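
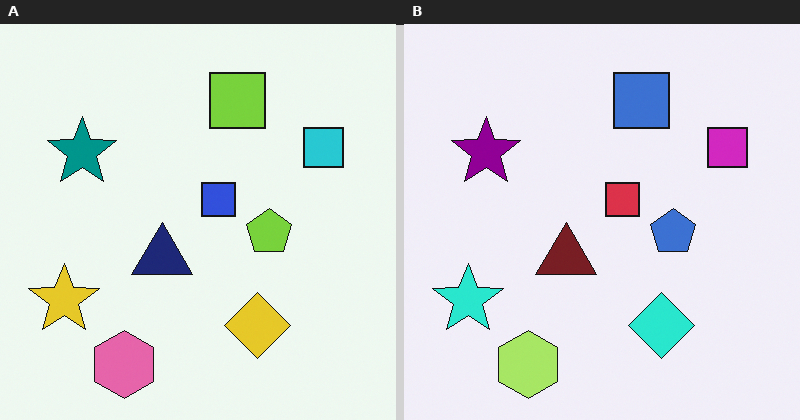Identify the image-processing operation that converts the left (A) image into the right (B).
The image was hue-shifted through roughly a third of the color wheel.

Every shape's color has rotated by the same amount around the hue wheel — a uniform hue shift.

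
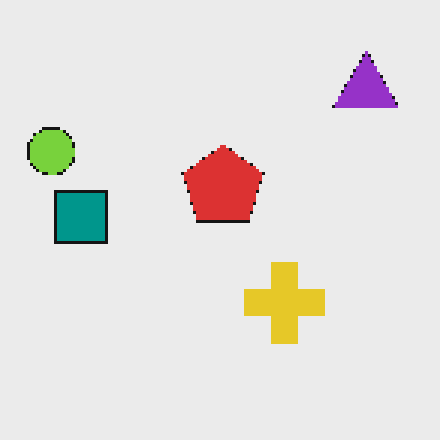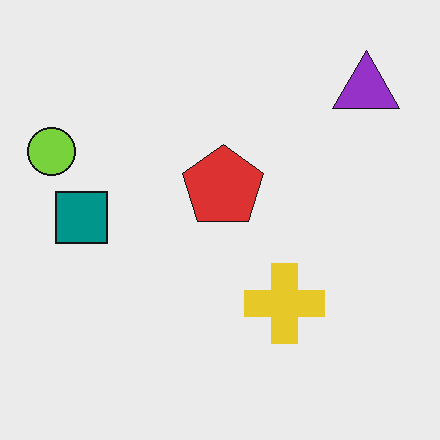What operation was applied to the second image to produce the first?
The image was lightly pixelated (a mild mosaic effect).

Shapes are reduced to large square blocks; fine edges and outlines are lost — a downscale-then-upscale (mosaic) effect.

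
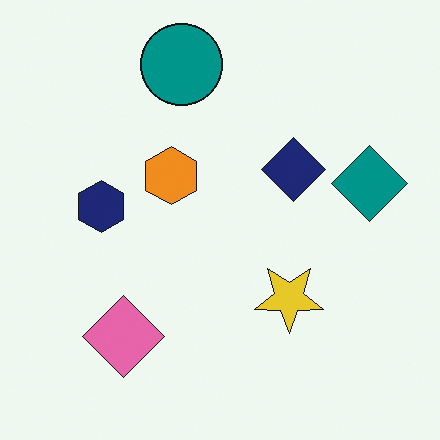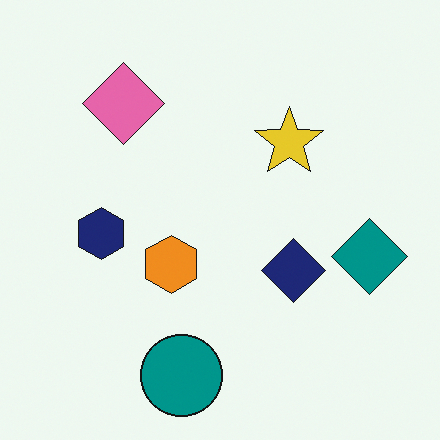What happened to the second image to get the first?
The first image is the second flipped vertically (top ↔ bottom).

The teal circle is in the bottom of the second image and the top of the first — shapes on opposite sides of the horizontal midline have swapped in a mirror flip.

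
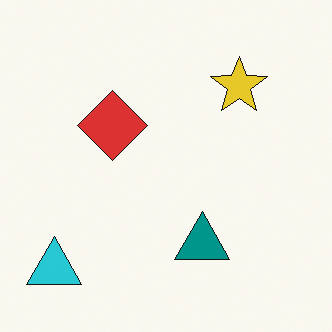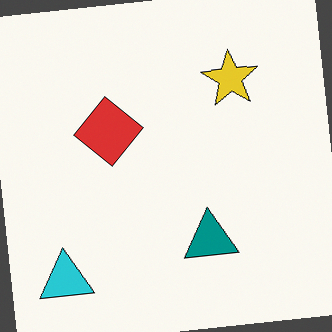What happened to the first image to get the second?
The image was rotated counter-clockwise by a few degrees.

Every shape is tilted by the same angle and the image corners show triangular fill wedges — a whole-image rotation by a non-right angle.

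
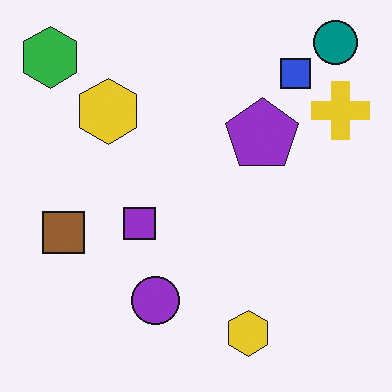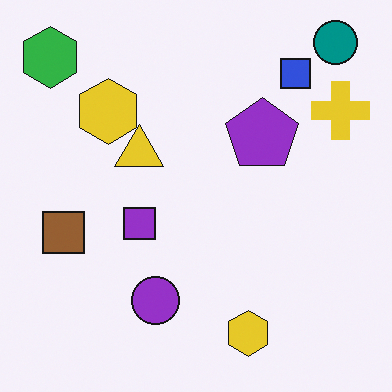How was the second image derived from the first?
This is the original image overlaid with an additional yellow triangle.

A yellow triangle appears in the second image that is absent from the first.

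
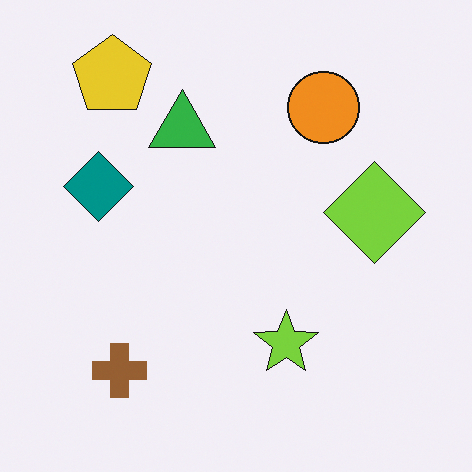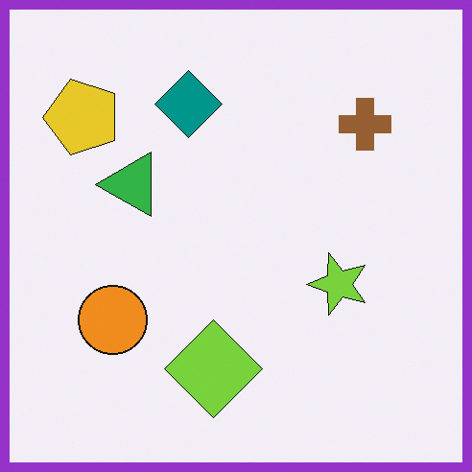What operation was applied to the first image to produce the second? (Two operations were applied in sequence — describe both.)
It was transposed (reflected across the top-left ↔ bottom-right diagonal), then framed with a purple border.

Shapes have swapped their row and column positions — what was in the top-right is now in the bottom-left — a diagonal reflection. A solid purple frame runs around the edge of the second image, with the content slightly shrunk inside it.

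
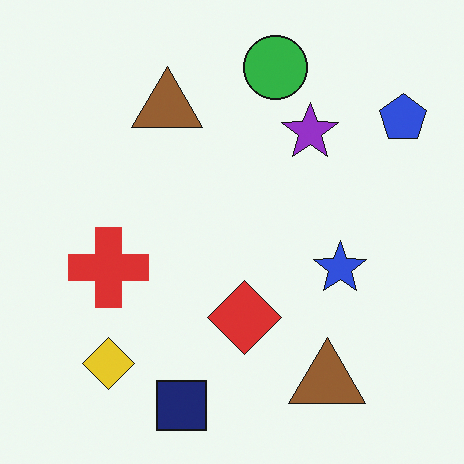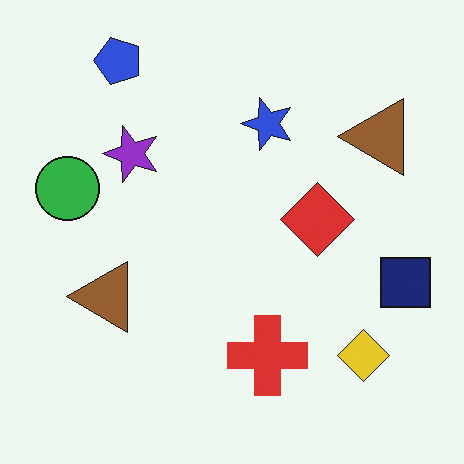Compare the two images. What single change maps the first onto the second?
It was rotated 90° counter-clockwise.

The blue pentagon sits in the top-right of the first image and the top-left of the second — consistent with a whole-image 90° counter-clockwise rotation.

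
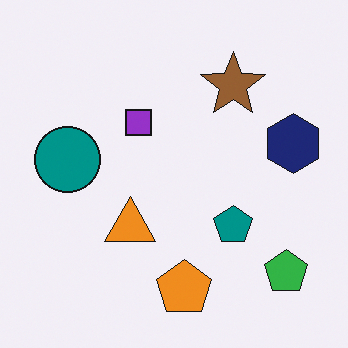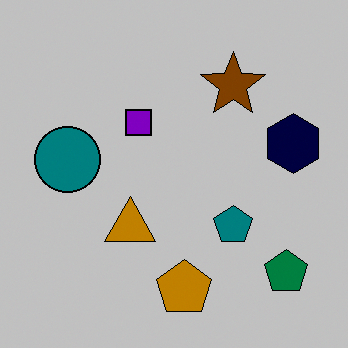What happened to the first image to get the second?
The transformation is: heavily posterized to just a handful of flat colors.

Each flat color has snapped to a coarser quantized level — most visibly, the near-white background has dropped to a flat grey.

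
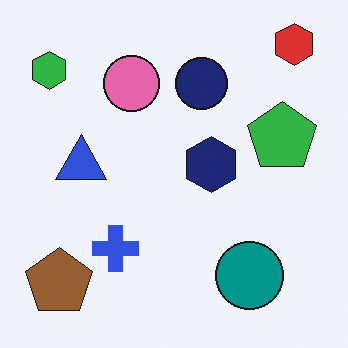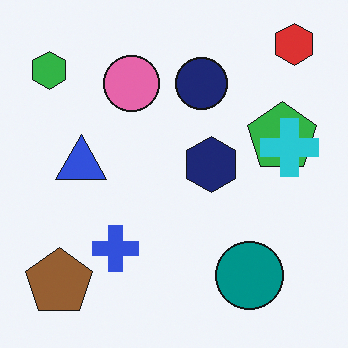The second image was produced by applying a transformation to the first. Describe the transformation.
The image was overlaid with an additional cyan cross.

A cyan cross appears in the second image that is absent from the first.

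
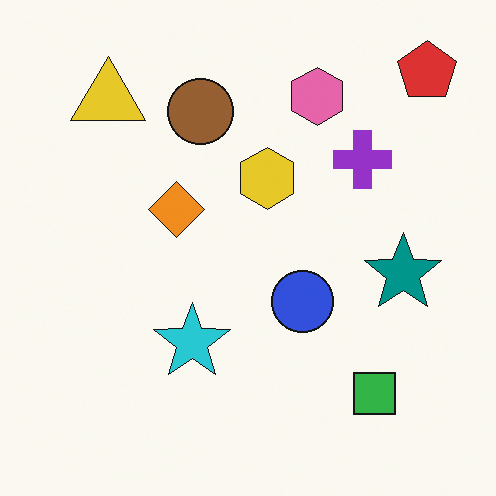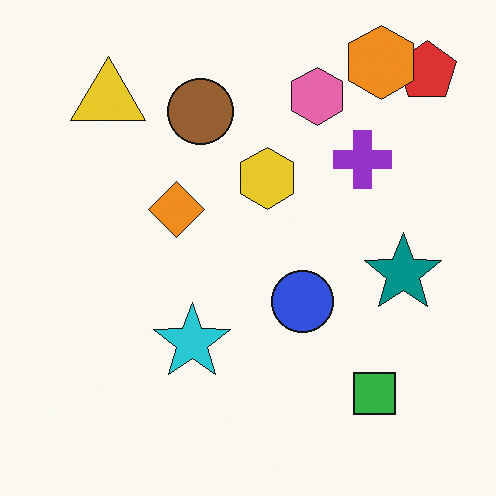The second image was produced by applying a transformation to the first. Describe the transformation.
The transformation is: overlaid with an additional orange hexagon.

An orange hexagon appears in the second image that is absent from the first.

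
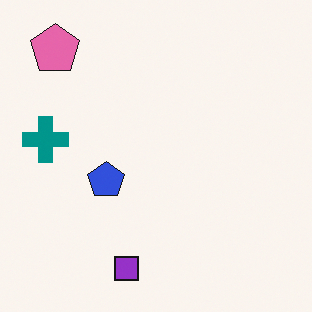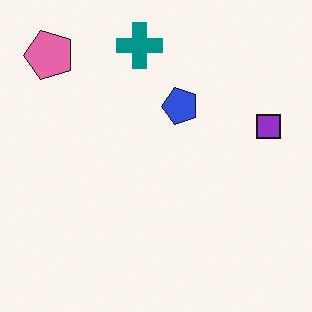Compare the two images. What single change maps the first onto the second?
The image was transposed (reflected across the top-left ↔ bottom-right diagonal).

Shapes have swapped their row and column positions — what was in the top-right is now in the bottom-left — a diagonal reflection.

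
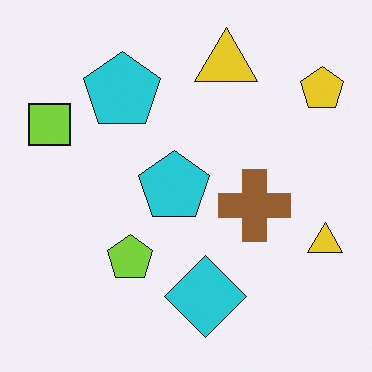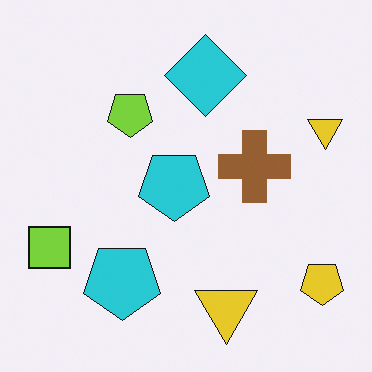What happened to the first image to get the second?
The image was flipped vertically (top ↔ bottom).

The cyan diamond is in the bottom of the first image and the top of the second — shapes on opposite sides of the horizontal midline have swapped in a mirror flip.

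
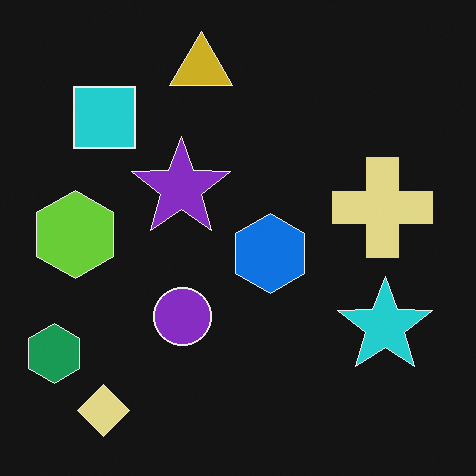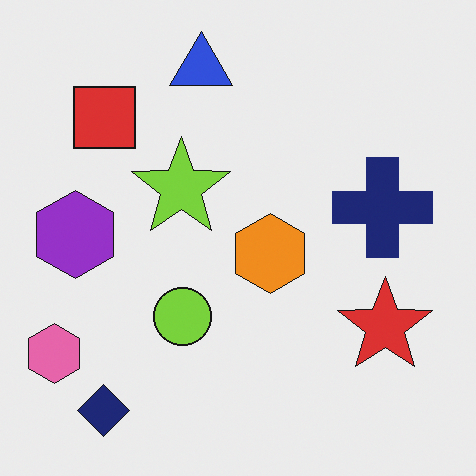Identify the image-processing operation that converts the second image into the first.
The transformation is: color-inverted (negative).

The light background has become dark and every shape's color is its complement — a photographic negative.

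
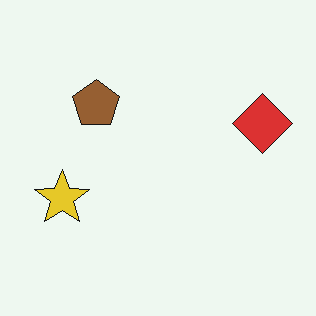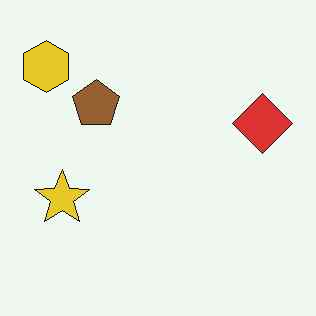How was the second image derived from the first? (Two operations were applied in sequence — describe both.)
JPEG-compressed with visible artifacts, then overlaid with an additional yellow hexagon.

Blocky 8×8 compression artifacts appear around shape edges and the flat background shows ringing — characteristic JPEG degradation. A yellow hexagon appears in the second image that is absent from the first.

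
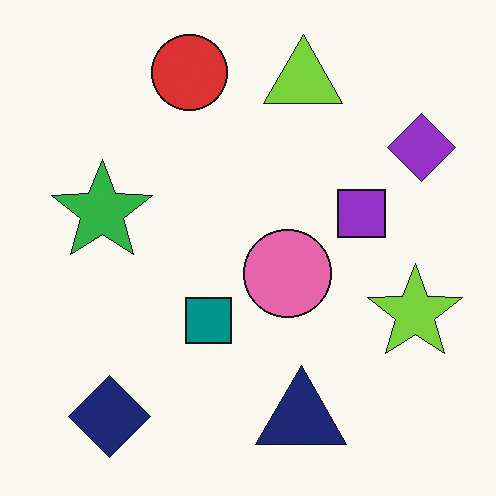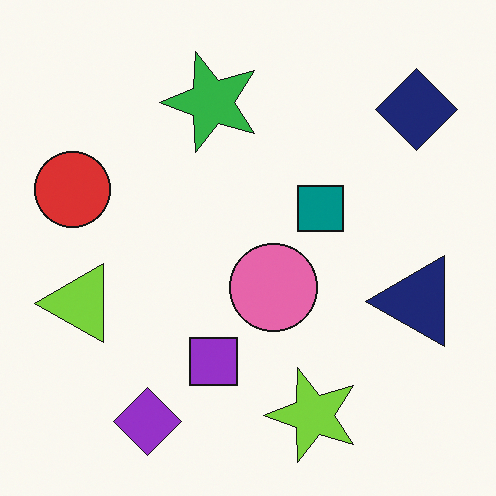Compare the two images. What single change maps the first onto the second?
The second image is the first transposed (reflected across the top-left ↔ bottom-right diagonal).

Shapes have swapped their row and column positions — what was in the top-right is now in the bottom-left — a diagonal reflection.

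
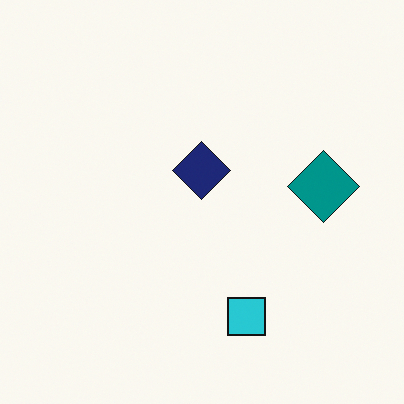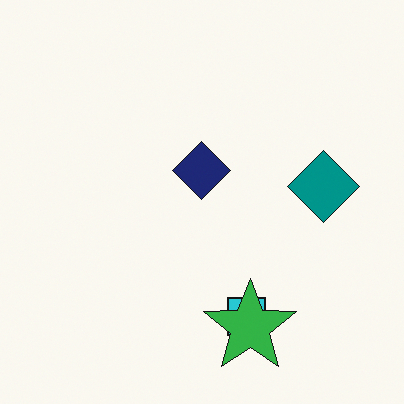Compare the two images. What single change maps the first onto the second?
The image was overlaid with an additional green star.

A green star appears in the second image that is absent from the first.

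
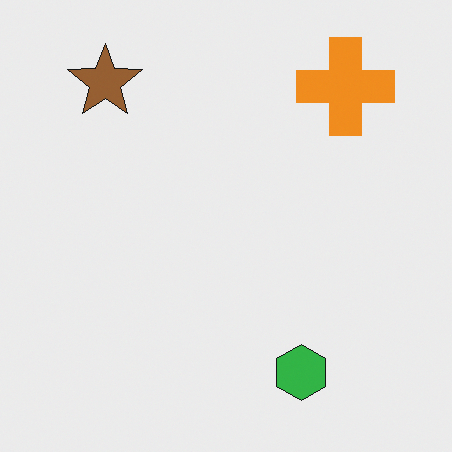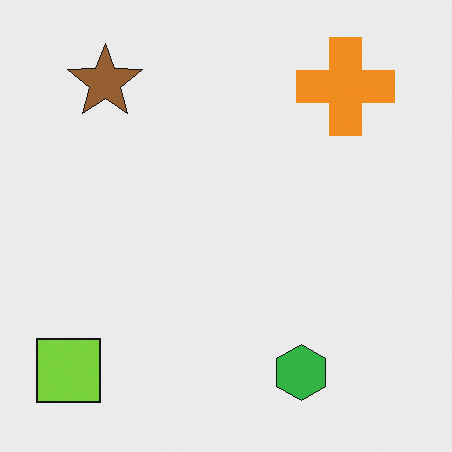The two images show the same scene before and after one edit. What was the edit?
Overlaid with an additional lime square.

A lime square appears in the second image that is absent from the first.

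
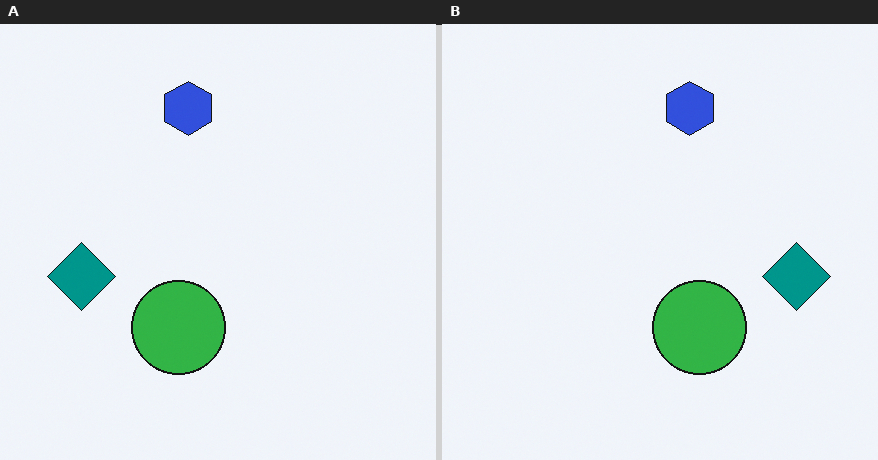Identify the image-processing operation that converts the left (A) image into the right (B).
This is the original image flipped horizontally (left ↔ right).

The teal diamond is in the left of the left (A) image and the right of the right (B) — shapes on opposite sides of the vertical midline have swapped in a mirror flip.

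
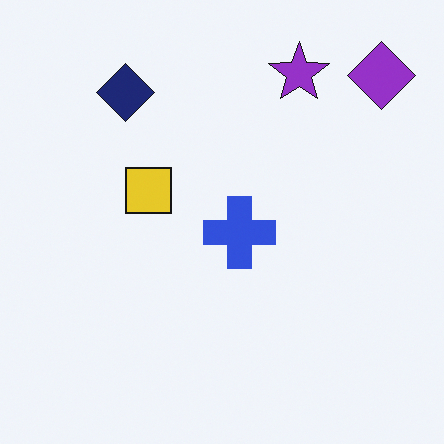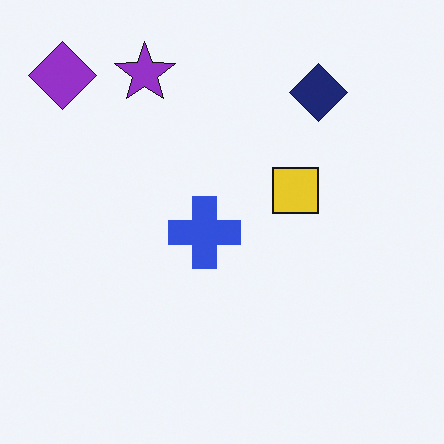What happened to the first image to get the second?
Flipped horizontally (left ↔ right).

The purple diamond is in the top-right of the first image and the top-left of the second — shapes on opposite sides of the vertical midline have swapped in a mirror flip.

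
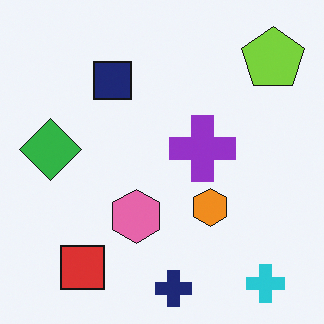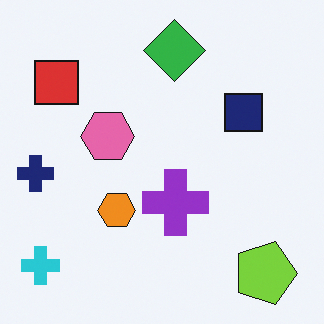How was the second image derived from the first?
The transformation is: rotated 90° clockwise.

The cyan cross sits in the bottom-right of the first image and the bottom-left of the second — consistent with a whole-image 90° clockwise rotation.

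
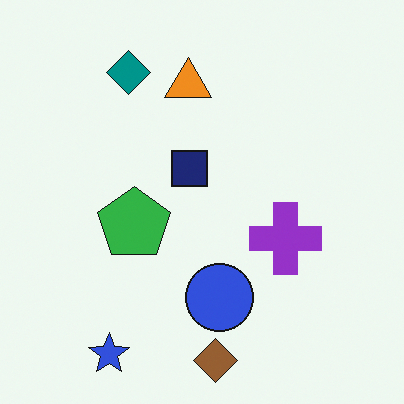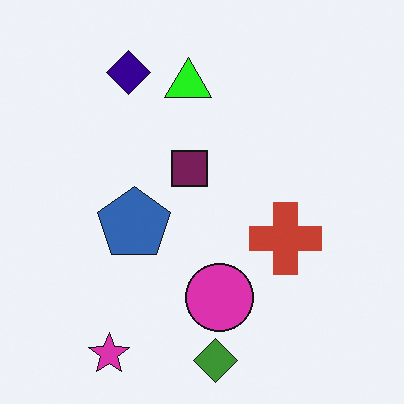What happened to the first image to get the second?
Hue-shifted noticeably.

Every shape's color has rotated by the same amount around the hue wheel — a uniform hue shift.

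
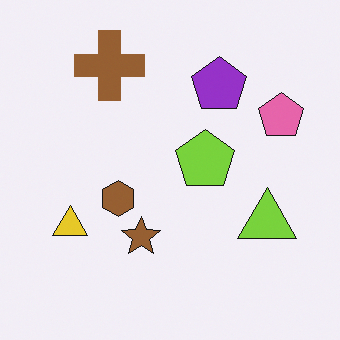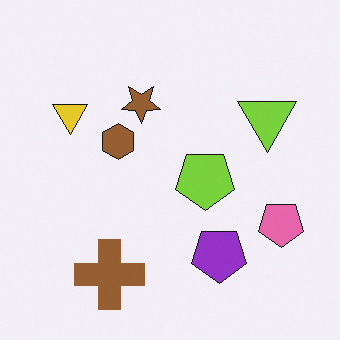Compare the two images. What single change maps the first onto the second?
It was flipped vertically (top ↔ bottom).

The brown cross is in the top-left of the first image and the bottom-left of the second — shapes on opposite sides of the horizontal midline have swapped in a mirror flip.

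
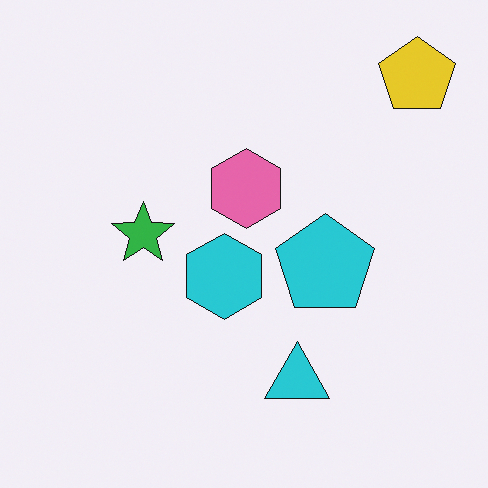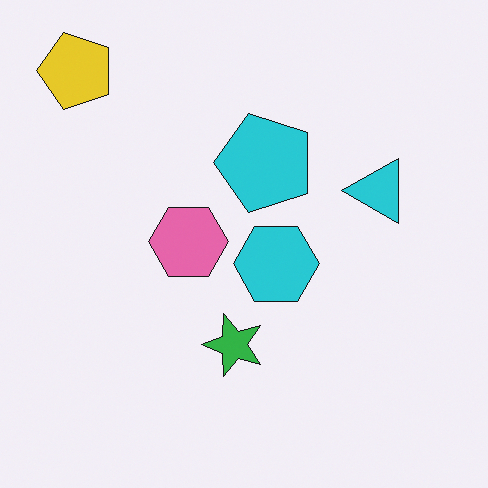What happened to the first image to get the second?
The second image is the first rotated 90° counter-clockwise.

The yellow pentagon sits in the top-right of the first image and the top-left of the second — consistent with a whole-image 90° counter-clockwise rotation.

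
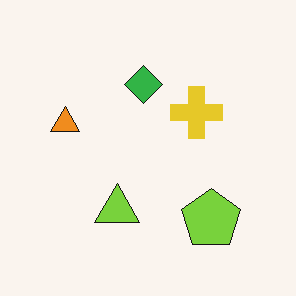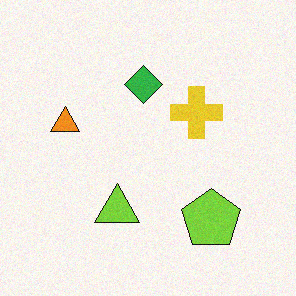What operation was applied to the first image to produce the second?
The image was degraded with a light layer of grain.

Random speckle covers the whole image, including the flat background.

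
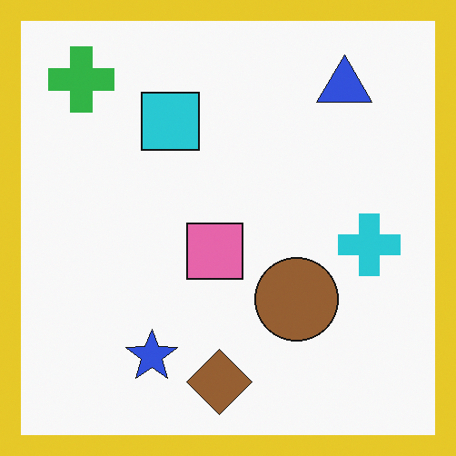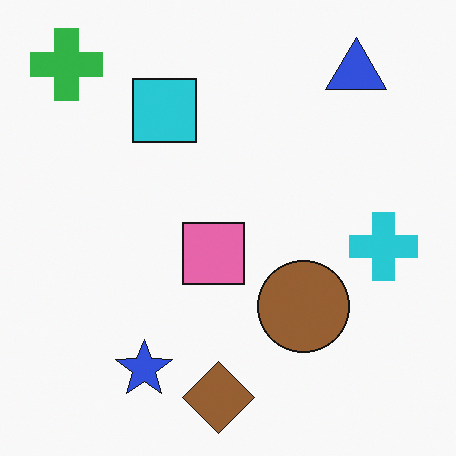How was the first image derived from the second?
The image was framed with a yellow border.

A solid yellow frame runs around the edge of the first image, with the content slightly shrunk inside it.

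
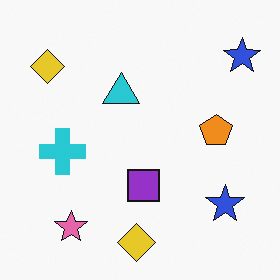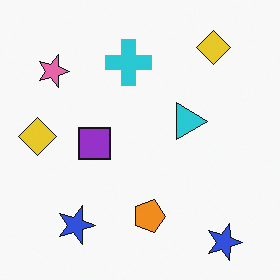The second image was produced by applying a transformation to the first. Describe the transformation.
It was rotated 90° clockwise.

The pink star sits in the bottom-left of the first image and the top-left of the second — consistent with a whole-image 90° clockwise rotation.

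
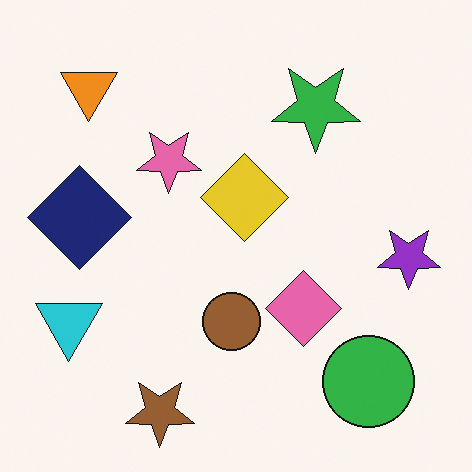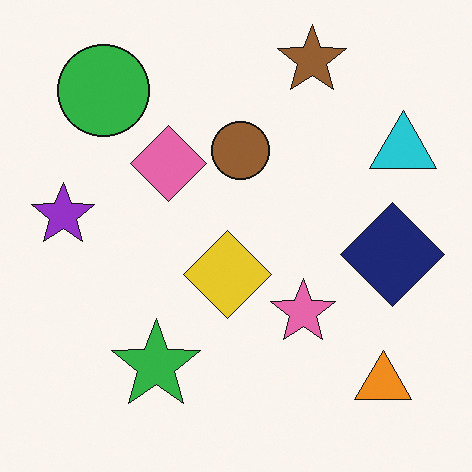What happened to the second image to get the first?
This is the original image rotated 180°.

The orange triangle sits in the bottom-right of the second image and the top-left of the first — consistent with a whole-image 180° rotation.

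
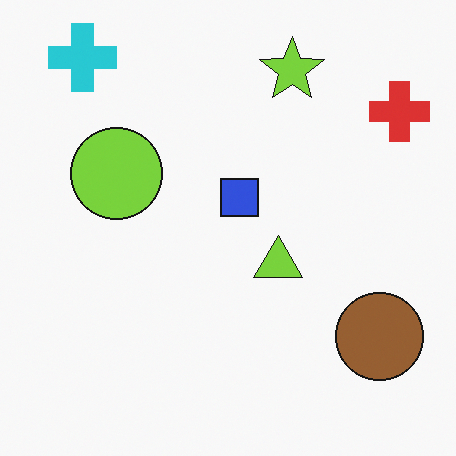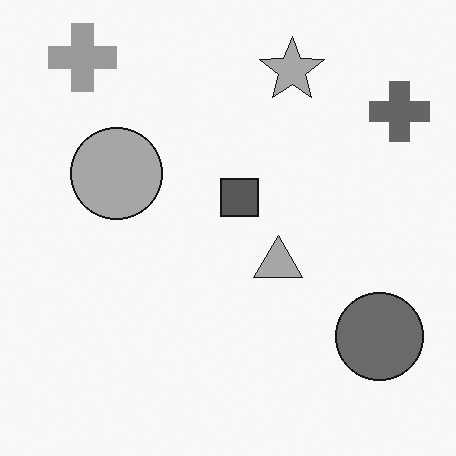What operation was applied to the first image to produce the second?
Converted to grayscale.

All color is removed — every shape is now a shade of grey.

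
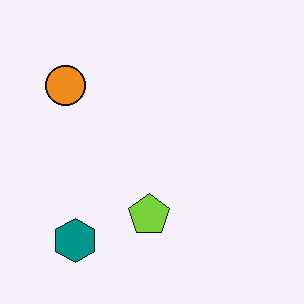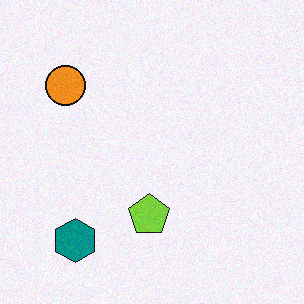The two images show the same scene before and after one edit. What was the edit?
It was degraded with a light layer of grain.

Random speckle covers the whole image, including the flat background.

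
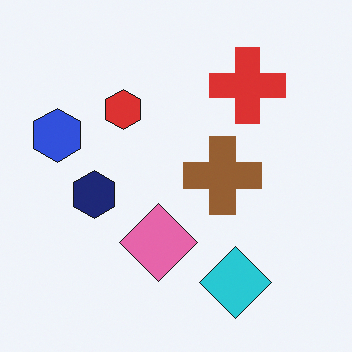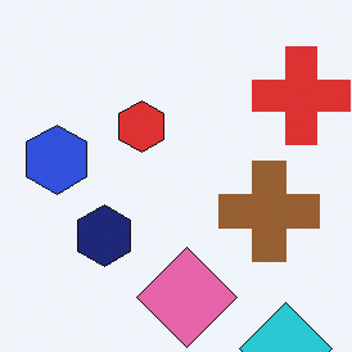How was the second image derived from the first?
The transformation is: cropped to a modestly smaller region and rescaled.

The visible shapes are larger and the field of view is narrower; shapes near the original edges may be partly or wholly outside the frame — a crop-and-rescale.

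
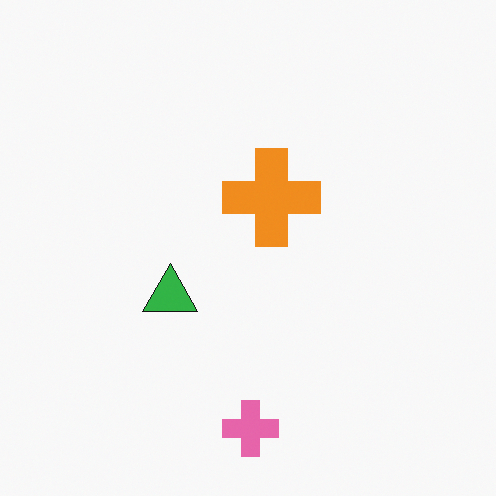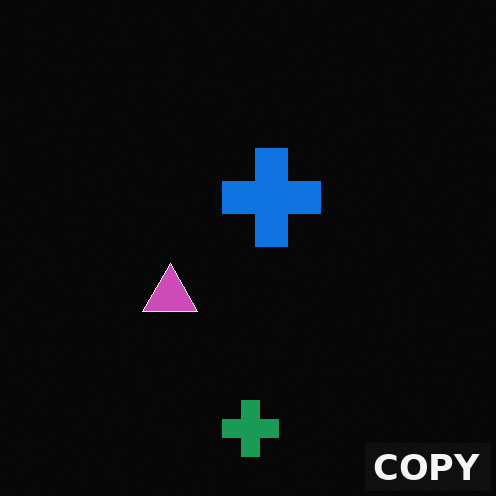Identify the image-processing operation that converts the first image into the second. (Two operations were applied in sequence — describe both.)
This is the original image color-inverted (negative), then watermarked with the text "COPY" in the lower-right corner.

The light background has become dark and every shape's color is its complement — a photographic negative. A dark label reading "COPY" appears in the lower-right corner.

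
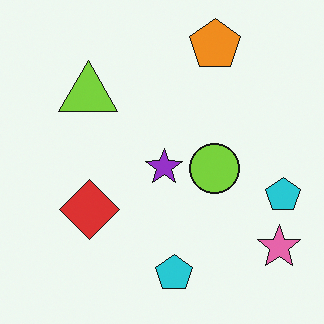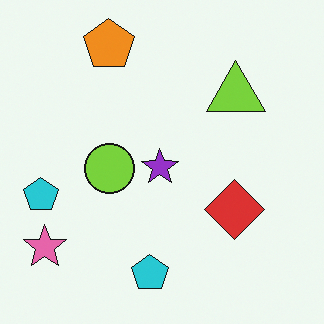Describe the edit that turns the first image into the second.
The transformation is: flipped horizontally (left ↔ right).

The pink star is in the bottom-right of the first image and the bottom-left of the second — shapes on opposite sides of the vertical midline have swapped in a mirror flip.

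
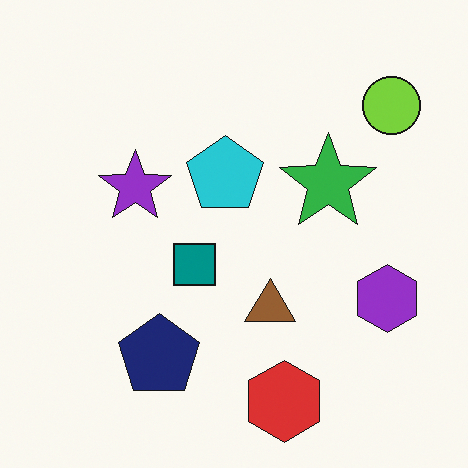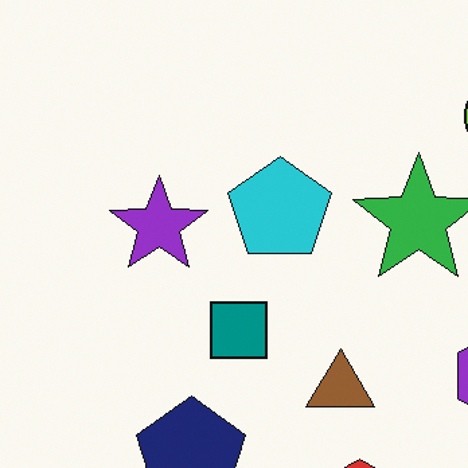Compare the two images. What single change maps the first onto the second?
The second image is the first cropped slightly and scaled back up.

The visible shapes are larger and the field of view is narrower; shapes near the original edges may be partly or wholly outside the frame — a crop-and-rescale.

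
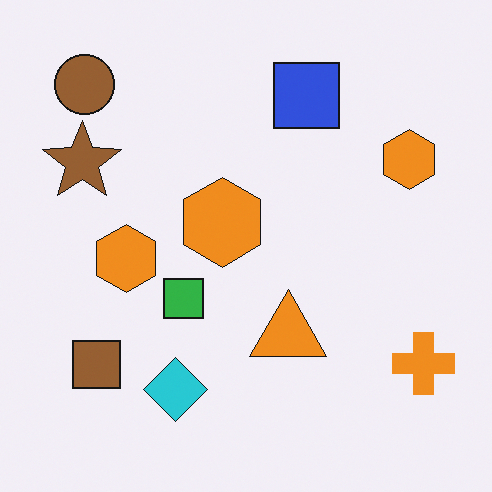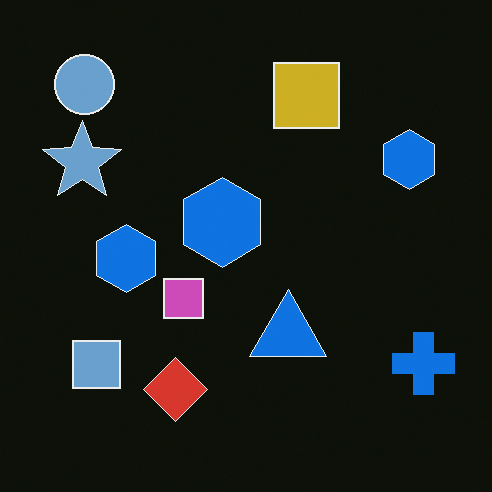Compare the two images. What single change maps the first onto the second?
Color-inverted (negative).

The light background has become dark and every shape's color is its complement — a photographic negative.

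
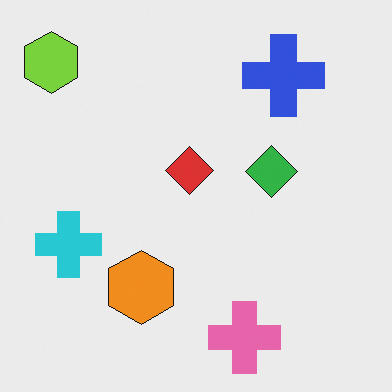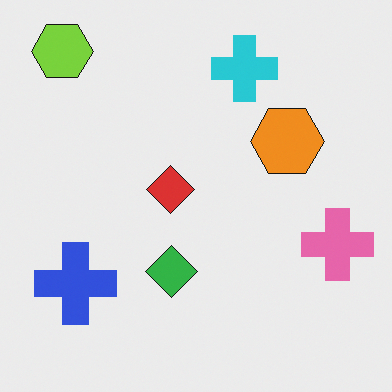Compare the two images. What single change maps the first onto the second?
The image was transposed (reflected across the top-left ↔ bottom-right diagonal).

Shapes have swapped their row and column positions — what was in the top-right is now in the bottom-left — a diagonal reflection.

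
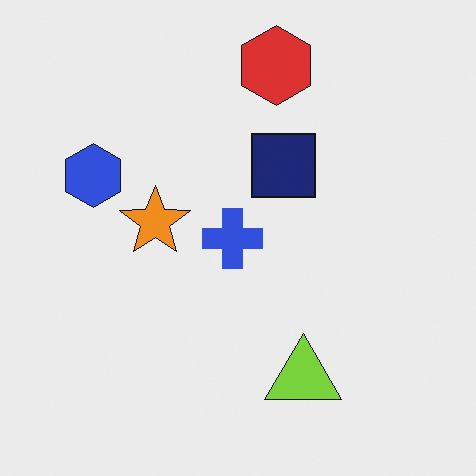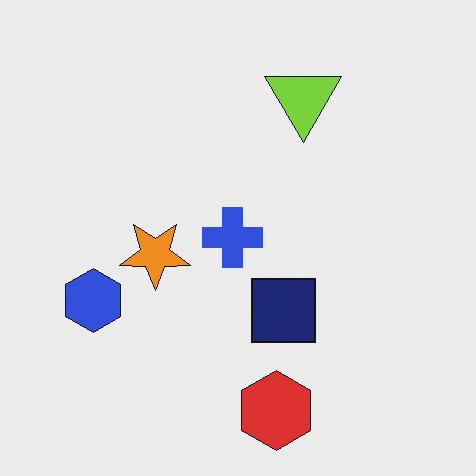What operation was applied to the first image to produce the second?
The transformation is: flipped vertically (top ↔ bottom).

The red hexagon is in the top of the first image and the bottom of the second — shapes on opposite sides of the horizontal midline have swapped in a mirror flip.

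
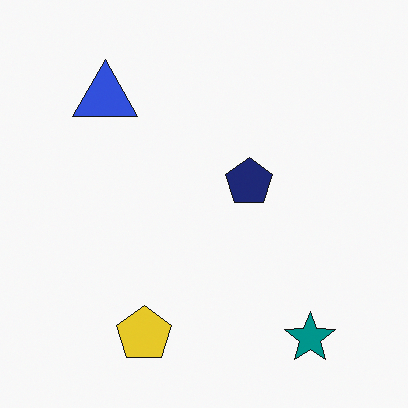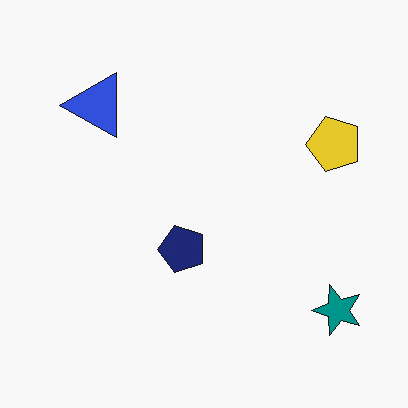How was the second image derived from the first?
Transposed (reflected across the top-left ↔ bottom-right diagonal).

Shapes have swapped their row and column positions — what was in the top-right is now in the bottom-left — a diagonal reflection.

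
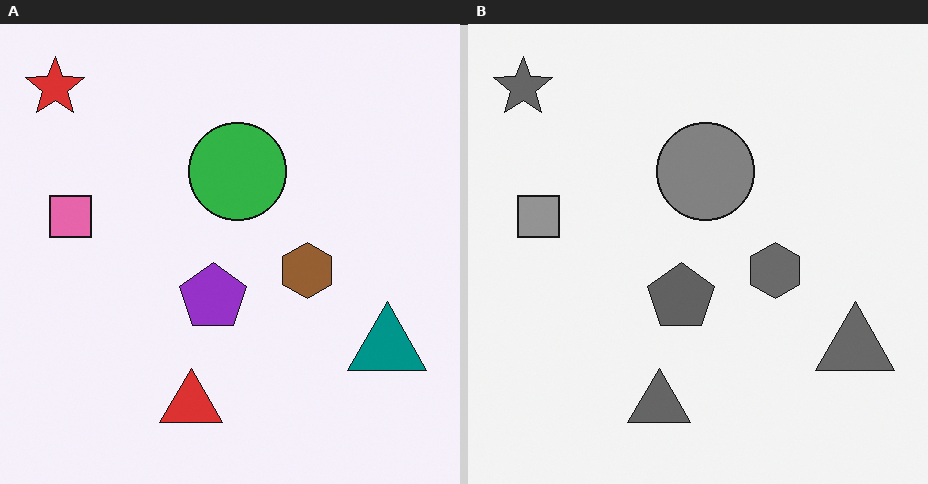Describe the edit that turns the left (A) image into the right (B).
The transformation is: converted to grayscale.

All color is removed — every shape is now a shade of grey.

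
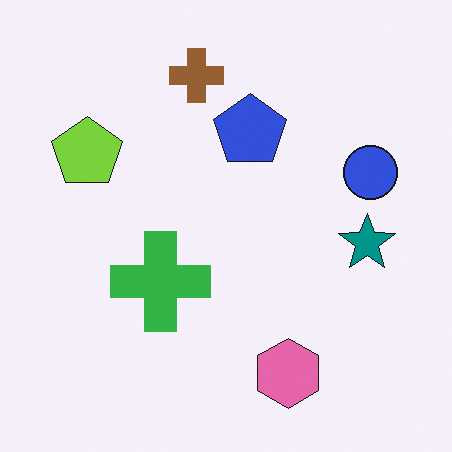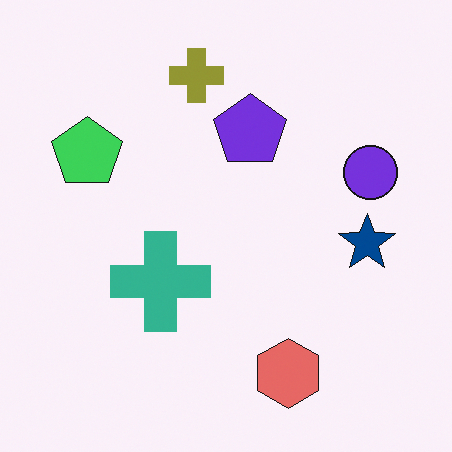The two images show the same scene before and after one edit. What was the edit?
The transformation is: hue-shifted by a small amount.

Every shape's color has rotated by the same amount around the hue wheel — a uniform hue shift.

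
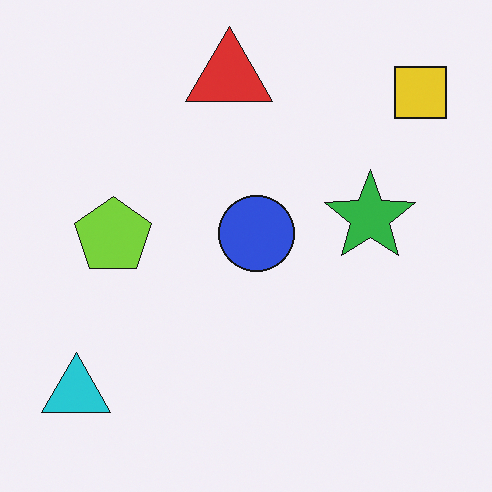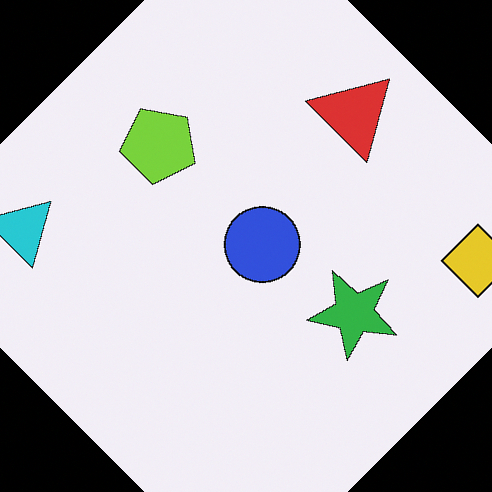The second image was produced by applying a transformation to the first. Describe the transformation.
This is the original image rotated clockwise by a large amount — several tens of degrees.

Every shape is tilted by the same angle and the image corners show triangular fill wedges — a whole-image rotation by a non-right angle.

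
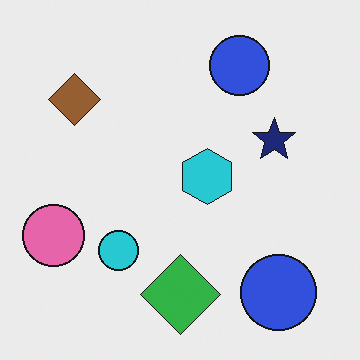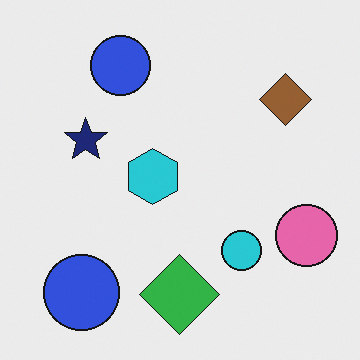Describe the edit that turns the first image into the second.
It was flipped horizontally (left ↔ right).

The pink circle is in the left of the first image and the right of the second — shapes on opposite sides of the vertical midline have swapped in a mirror flip.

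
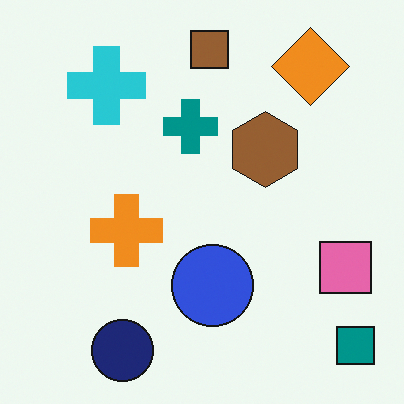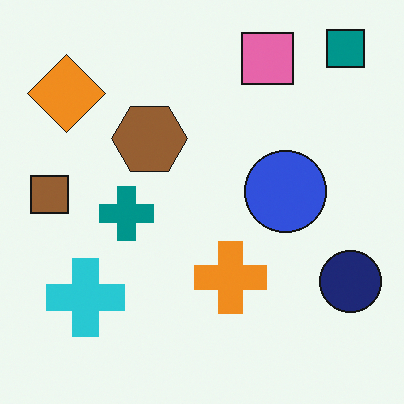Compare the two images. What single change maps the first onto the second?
The second image is the first rotated 90° counter-clockwise.

The teal square sits in the bottom-right of the first image and the top-right of the second — consistent with a whole-image 90° counter-clockwise rotation.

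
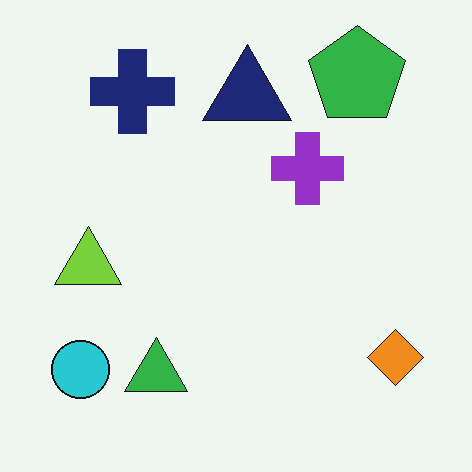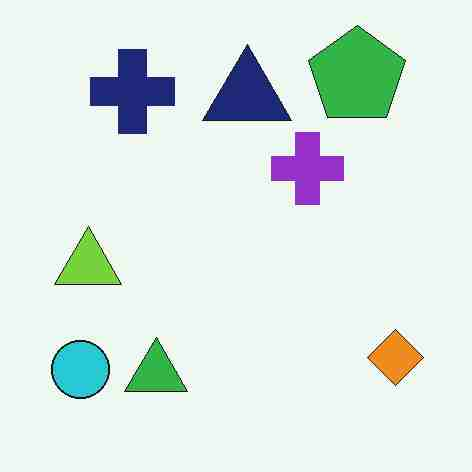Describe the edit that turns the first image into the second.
It was degraded with heavy JPEG compression.

Blocky 8×8 compression artifacts appear around shape edges and the flat background shows ringing — characteristic JPEG degradation.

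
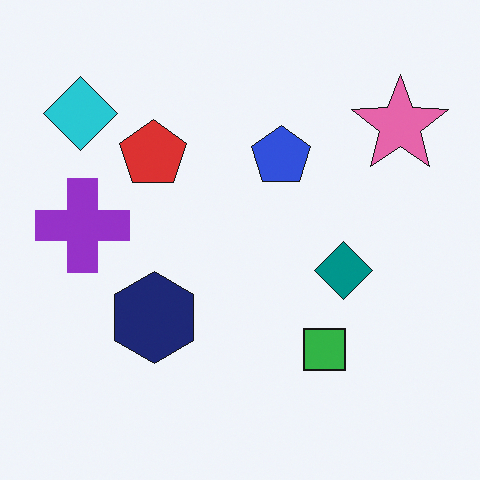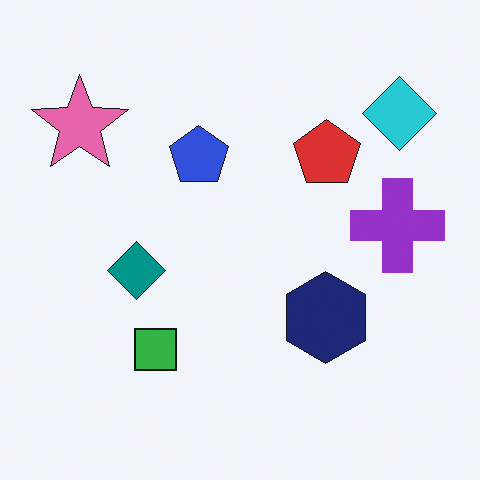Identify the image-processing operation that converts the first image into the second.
The transformation is: flipped horizontally (left ↔ right).

The cyan diamond is in the top-left of the first image and the top-right of the second — shapes on opposite sides of the vertical midline have swapped in a mirror flip.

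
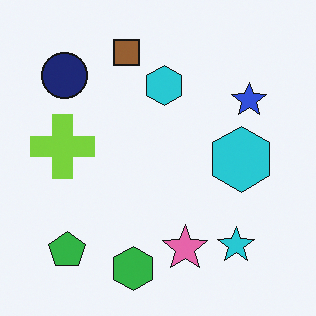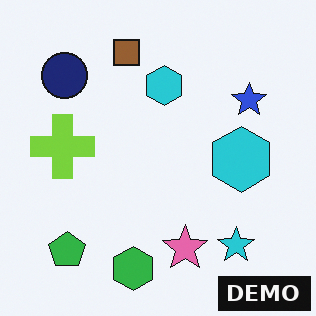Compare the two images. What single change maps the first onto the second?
It was watermarked with the text "DEMO" in the lower-right corner.

A dark label reading "DEMO" appears in the lower-right corner.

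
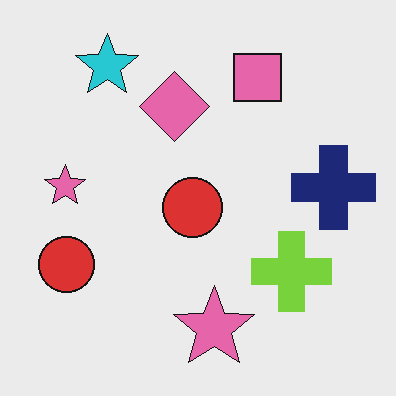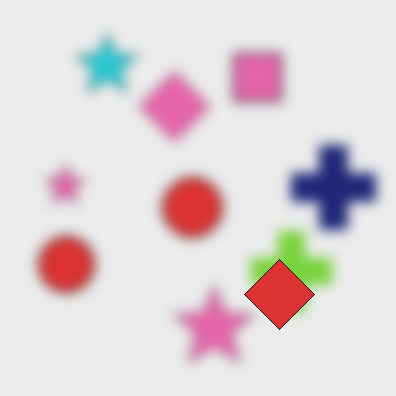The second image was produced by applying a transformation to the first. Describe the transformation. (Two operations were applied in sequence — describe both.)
Strongly gaussian-blurred, then overlaid with an additional red diamond.

Shape edges and outlines are uniformly softened across the whole image. A red diamond appears in the second image that is absent from the first.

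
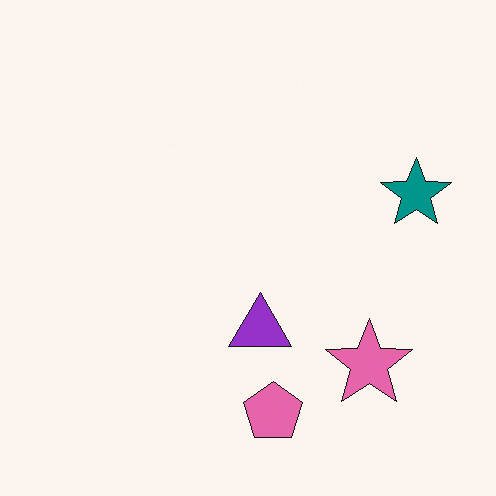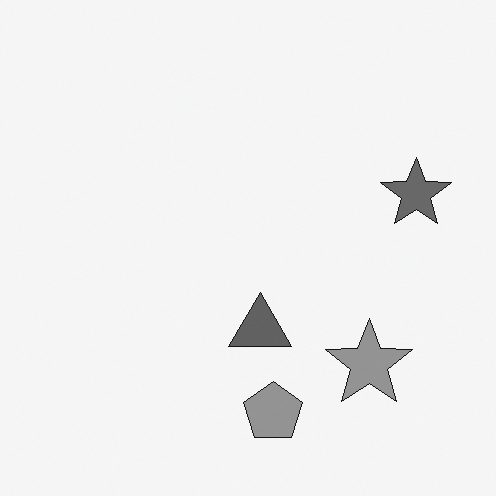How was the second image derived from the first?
This is the original image converted to grayscale.

All color is removed — every shape is now a shade of grey.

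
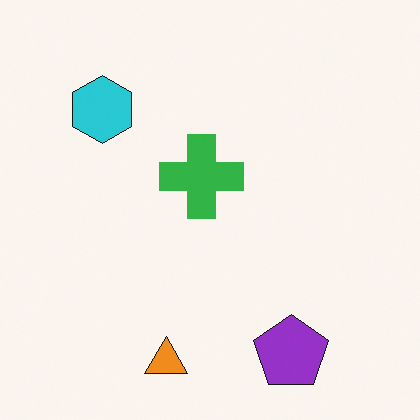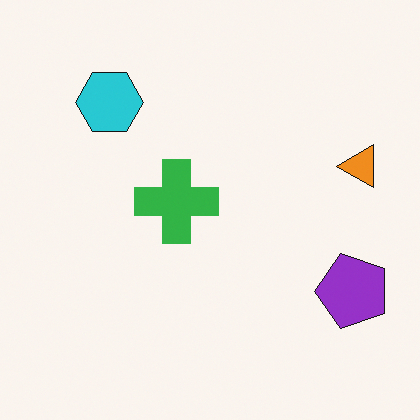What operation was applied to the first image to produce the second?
The second image is the first transposed (reflected across the top-left ↔ bottom-right diagonal).

Shapes have swapped their row and column positions — what was in the top-right is now in the bottom-left — a diagonal reflection.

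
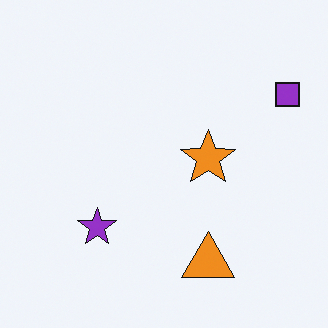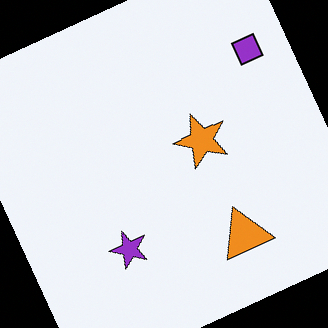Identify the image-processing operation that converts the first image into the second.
Rotated counter-clockwise by a clearly visible amount.

Every shape is tilted by the same angle and the image corners show triangular fill wedges — a whole-image rotation by a non-right angle.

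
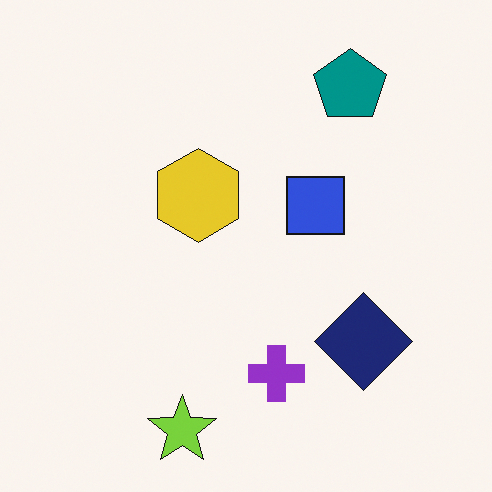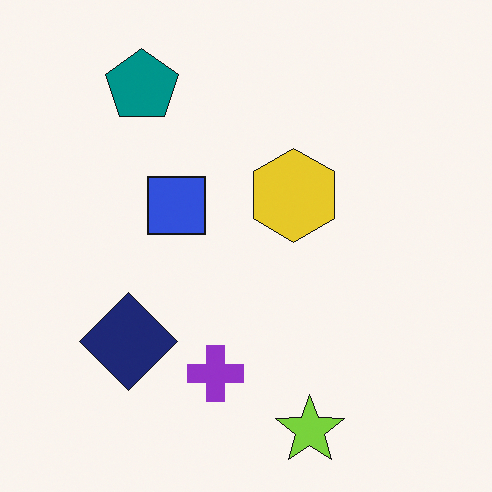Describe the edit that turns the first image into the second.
This is the original image flipped horizontally (left ↔ right).

The navy diamond is in the bottom-right of the first image and the bottom-left of the second — shapes on opposite sides of the vertical midline have swapped in a mirror flip.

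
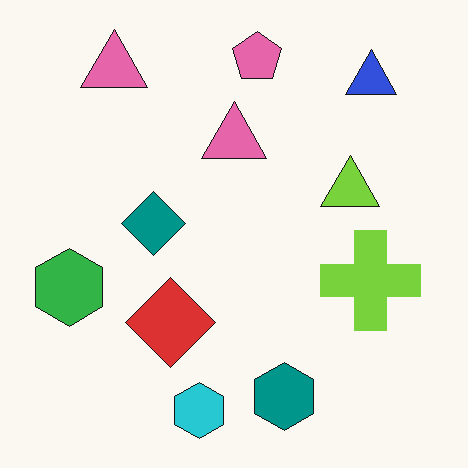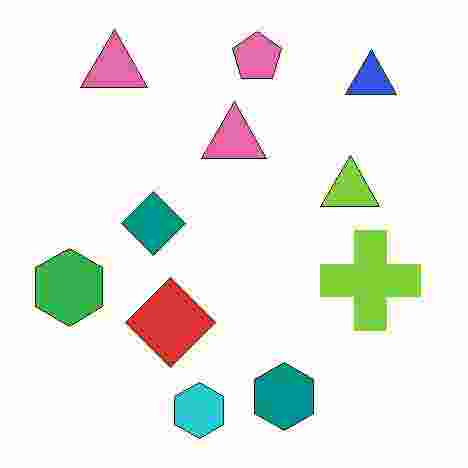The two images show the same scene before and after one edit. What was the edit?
This is the original image heavily JPEG-compressed with obvious blocking artifacts.

Blocky 8×8 compression artifacts appear around shape edges and the flat background shows ringing — characteristic JPEG degradation.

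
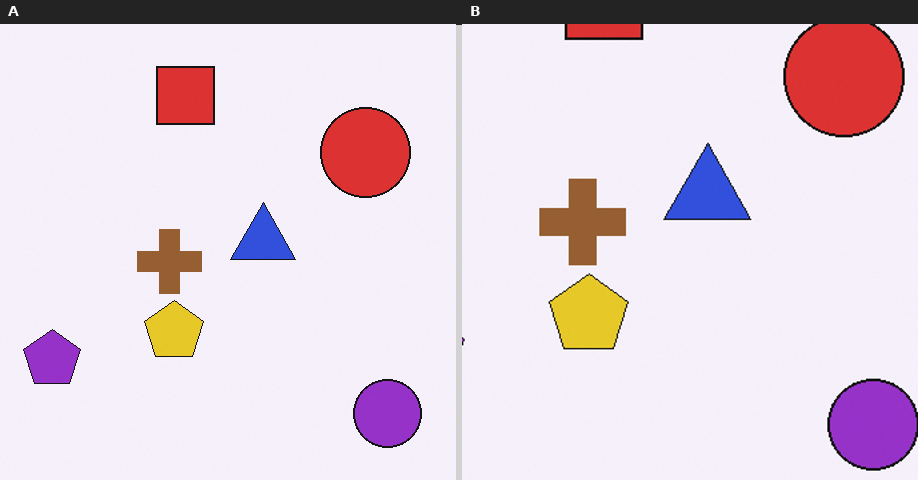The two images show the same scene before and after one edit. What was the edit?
The right (B) image is the left (A) cropped slightly and scaled back up.

The visible shapes are larger and the field of view is narrower; shapes near the original edges may be partly or wholly outside the frame — a crop-and-rescale.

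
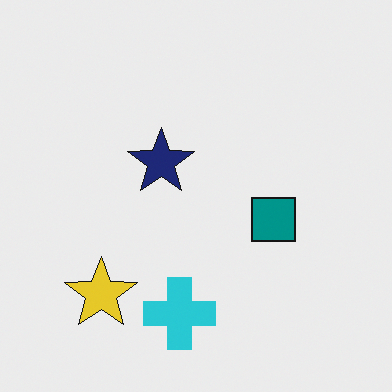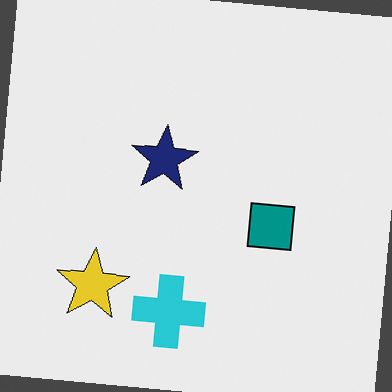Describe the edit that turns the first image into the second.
Rotated clockwise by a few degrees.

Every shape is tilted by the same angle and the image corners show triangular fill wedges — a whole-image rotation by a non-right angle.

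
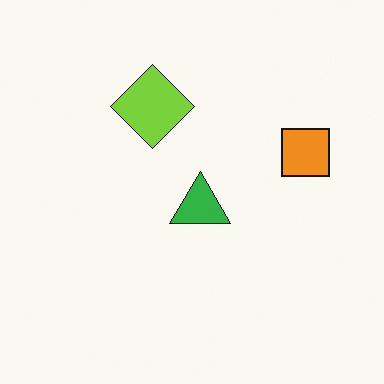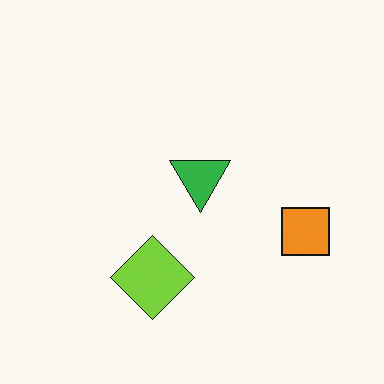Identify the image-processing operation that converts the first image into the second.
The transformation is: flipped vertically (top ↔ bottom).

The lime diamond is in the top of the first image and the bottom of the second — shapes on opposite sides of the horizontal midline have swapped in a mirror flip.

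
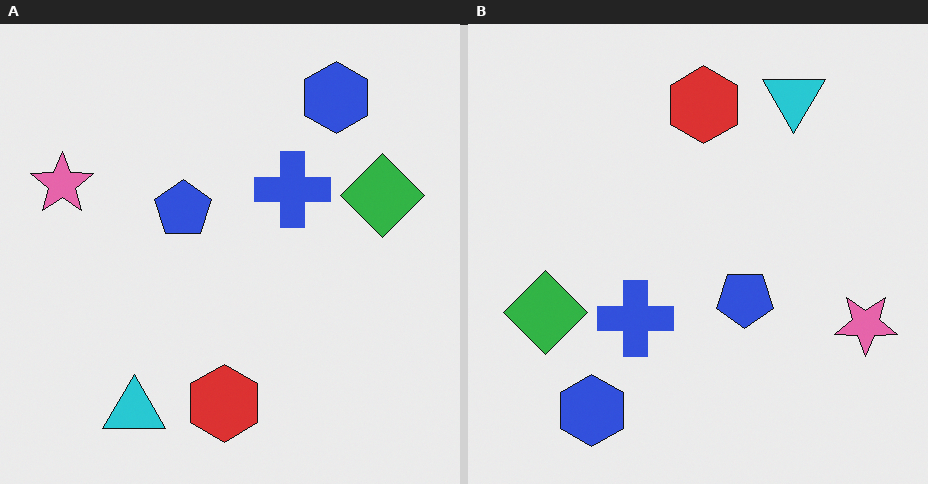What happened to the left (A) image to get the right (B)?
The right (B) image is the left (A) rotated 180°.

The blue hexagon sits in the top-right of the left (A) image and the bottom-left of the right (B) — consistent with a whole-image 180° rotation.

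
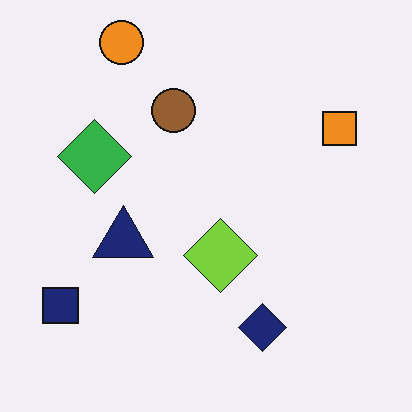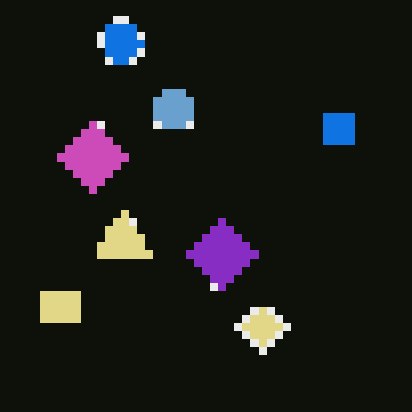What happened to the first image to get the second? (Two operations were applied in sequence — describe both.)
This is the original image color-inverted (negative), then moderately pixelated.

The light background has become dark and every shape's color is its complement — a photographic negative. Shapes are reduced to large square blocks; fine edges and outlines are lost — a downscale-then-upscale (mosaic) effect.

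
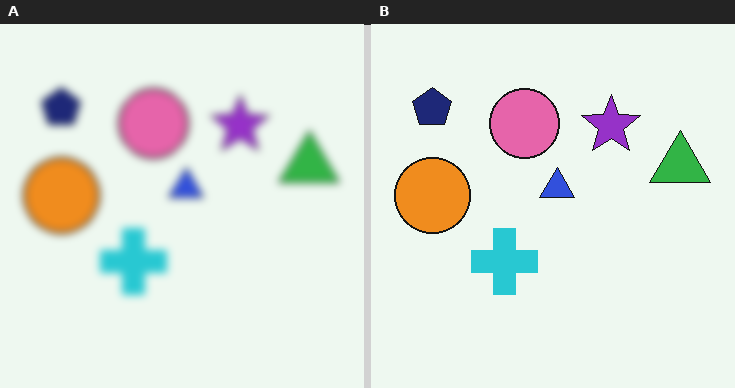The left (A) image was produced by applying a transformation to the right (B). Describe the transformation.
The image was moderately blurred.

Shape edges and outlines are uniformly softened across the whole image.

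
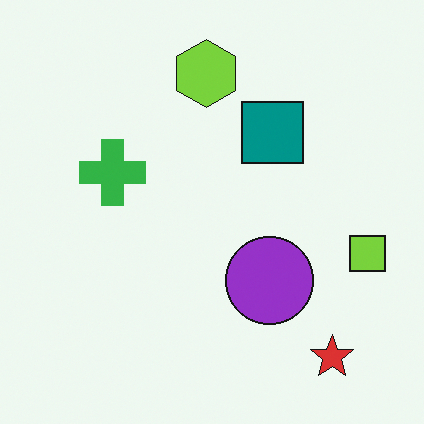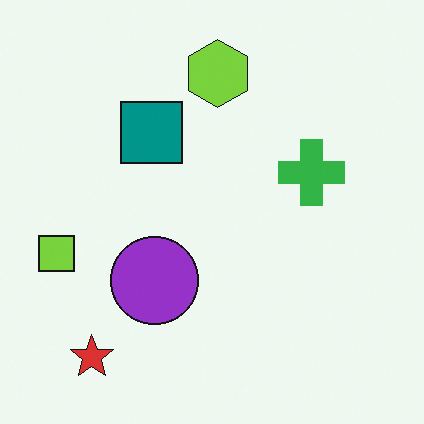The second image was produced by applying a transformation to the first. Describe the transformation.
The second image is the first flipped horizontally (left ↔ right).

The lime square is in the right of the first image and the left of the second — shapes on opposite sides of the vertical midline have swapped in a mirror flip.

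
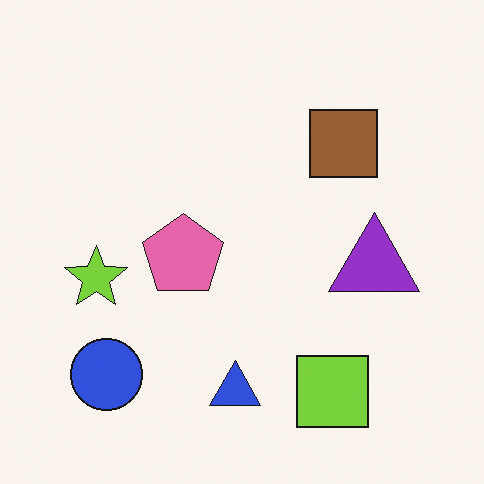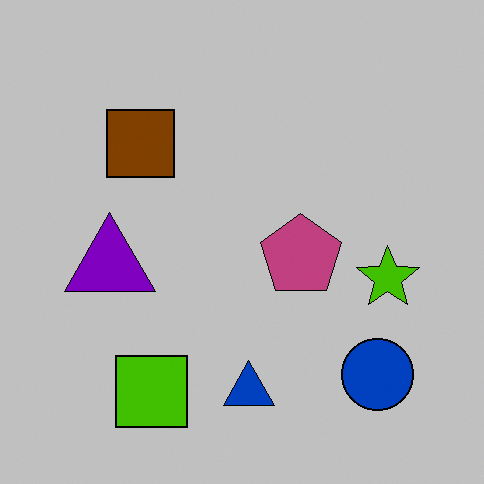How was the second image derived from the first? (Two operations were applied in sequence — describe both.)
The second image is the first flipped horizontally (left ↔ right), then heavily posterized to just a handful of flat colors.

The lime star is in the left of the first image and the right of the second — shapes on opposite sides of the vertical midline have swapped in a mirror flip. Each flat color has snapped to a coarser quantized level — most visibly, the near-white background has dropped to a flat grey.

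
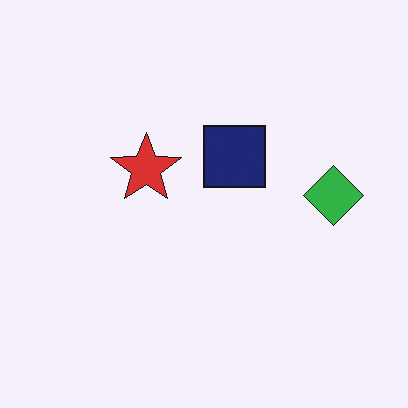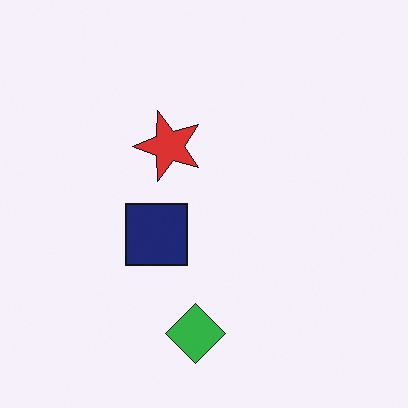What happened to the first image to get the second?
Transposed (reflected across the top-left ↔ bottom-right diagonal).

Shapes have swapped their row and column positions — what was in the top-right is now in the bottom-left — a diagonal reflection.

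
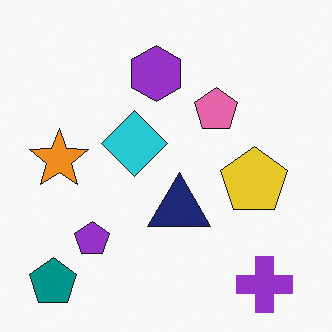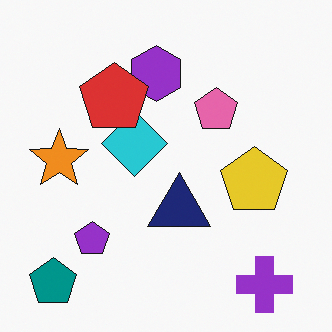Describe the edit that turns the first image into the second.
The transformation is: overlaid with an additional red pentagon.

A red pentagon appears in the second image that is absent from the first.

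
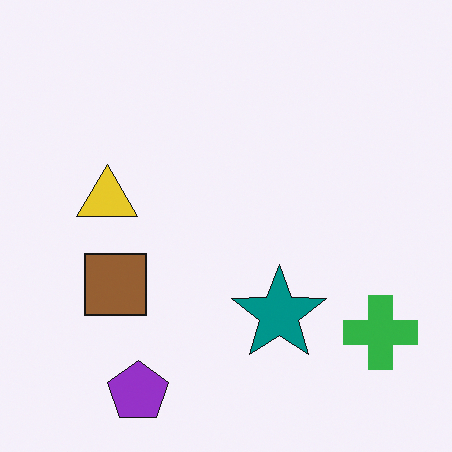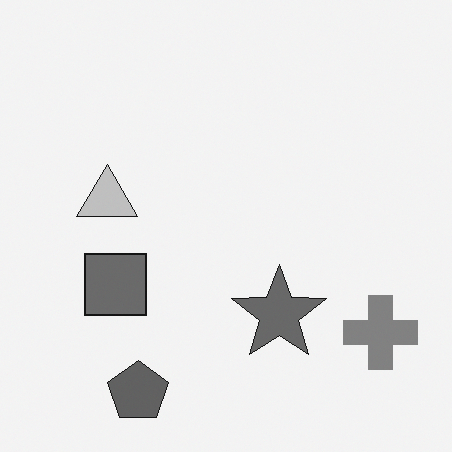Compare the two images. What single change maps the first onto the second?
This is the original image converted to grayscale.

All color is removed — every shape is now a shade of grey.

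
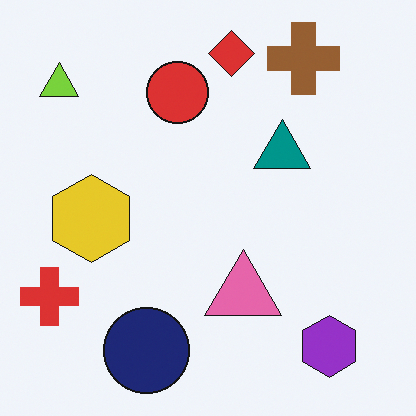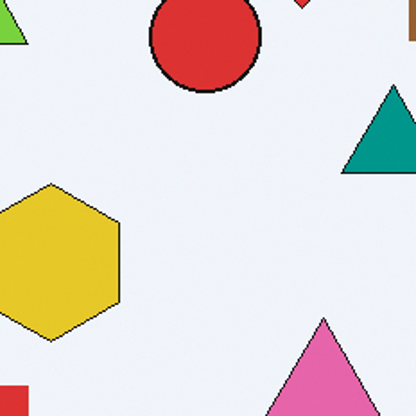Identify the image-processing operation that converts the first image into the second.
The image was cropped tightly and scaled back up.

The visible shapes are larger and the field of view is narrower; shapes near the original edges may be partly or wholly outside the frame — a crop-and-rescale.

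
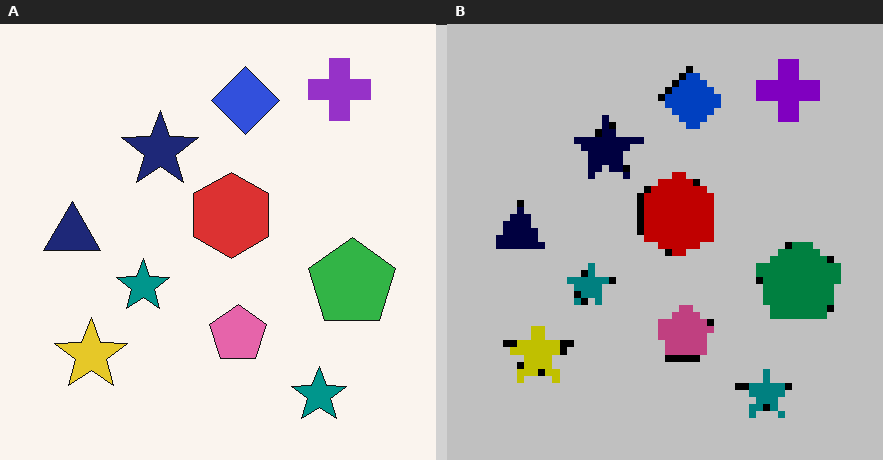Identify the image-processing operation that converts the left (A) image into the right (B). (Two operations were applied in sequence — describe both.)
This is the original image moderately pixelated, then heavily posterized to just a handful of flat colors.

Shapes are reduced to large square blocks; fine edges and outlines are lost — a downscale-then-upscale (mosaic) effect. Each flat color has snapped to a coarser quantized level — most visibly, the near-white background has dropped to a flat grey.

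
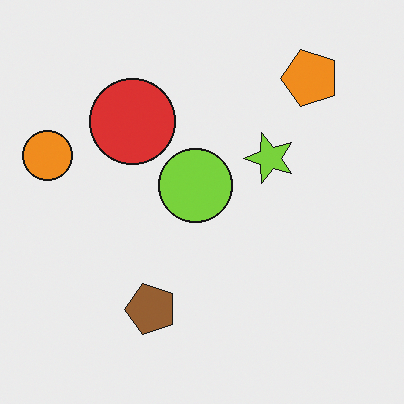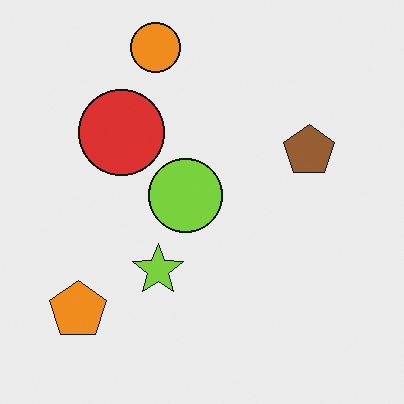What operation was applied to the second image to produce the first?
Transposed (reflected across the top-left ↔ bottom-right diagonal).

Shapes have swapped their row and column positions — what was in the top-right is now in the bottom-left — a diagonal reflection.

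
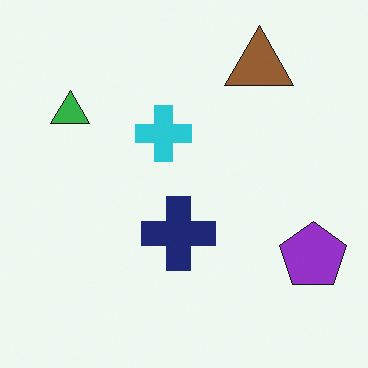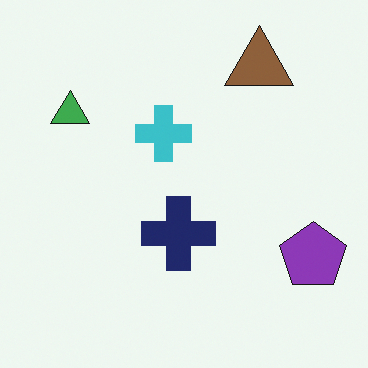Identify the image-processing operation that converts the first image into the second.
The image was slightly desaturated.

All colors are more muted and greyish — a global saturation change.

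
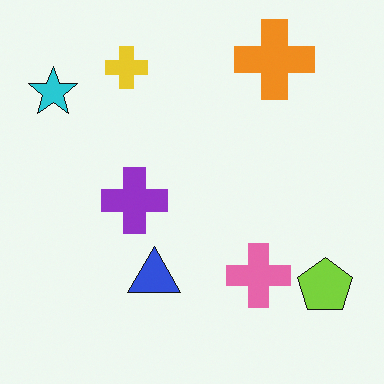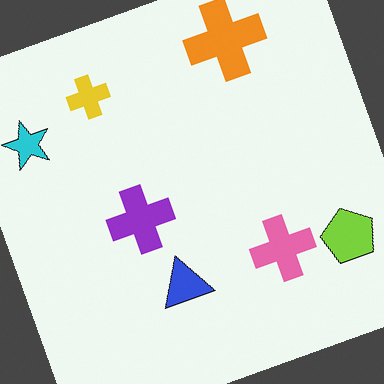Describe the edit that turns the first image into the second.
It was rotated counter-clockwise by a clearly visible amount.

Every shape is tilted by the same angle and the image corners show triangular fill wedges — a whole-image rotation by a non-right angle.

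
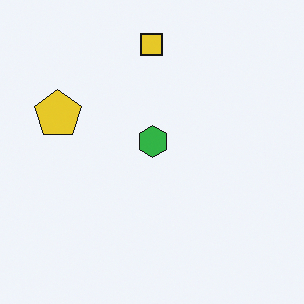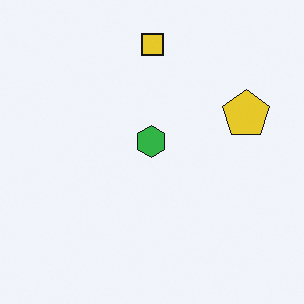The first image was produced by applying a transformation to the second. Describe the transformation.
The image was flipped horizontally (left ↔ right).

The yellow pentagon is in the right of the second image and the left of the first — shapes on opposite sides of the vertical midline have swapped in a mirror flip.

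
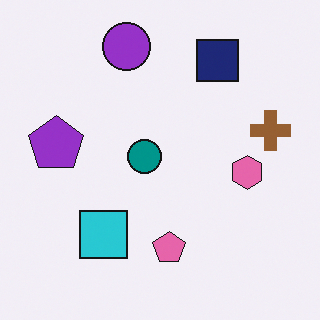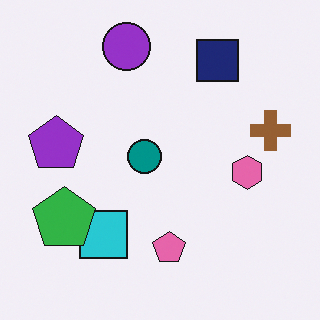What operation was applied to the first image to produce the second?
It was overlaid with an additional green pentagon.

A green pentagon appears in the second image that is absent from the first.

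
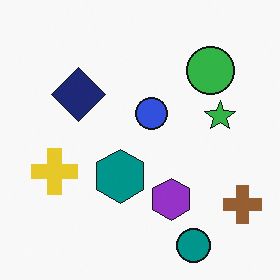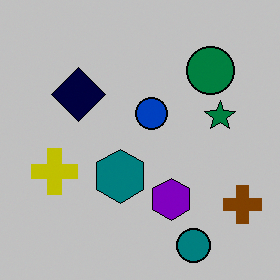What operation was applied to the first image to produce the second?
It was heavily posterized to just a handful of flat colors.

Each flat color has snapped to a coarser quantized level — most visibly, the near-white background has dropped to a flat grey.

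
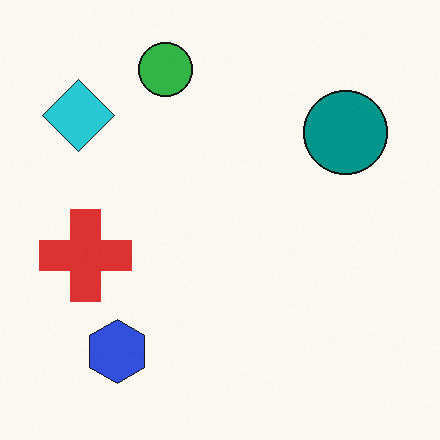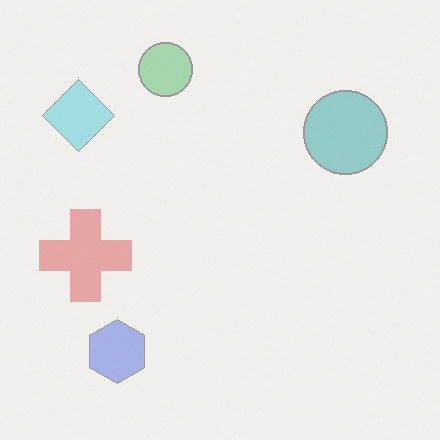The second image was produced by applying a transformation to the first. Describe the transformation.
The image was washed out (contrast reduced).

Tones are pushed toward mid-grey across the whole image — a global contrast change.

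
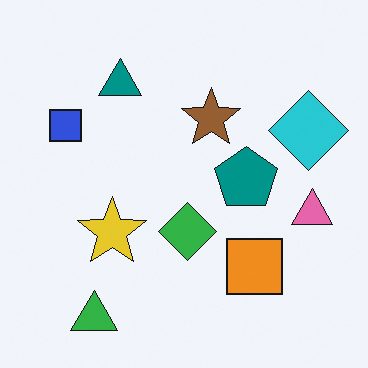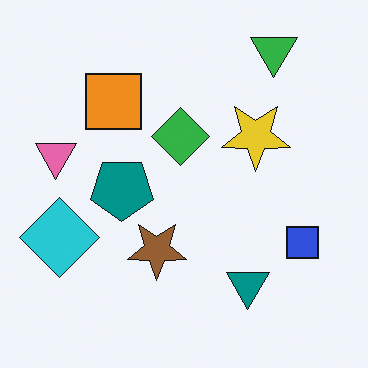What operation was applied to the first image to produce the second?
The image was rotated 180°.

The green triangle sits in the bottom-left of the first image and the top-right of the second — consistent with a whole-image 180° rotation.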